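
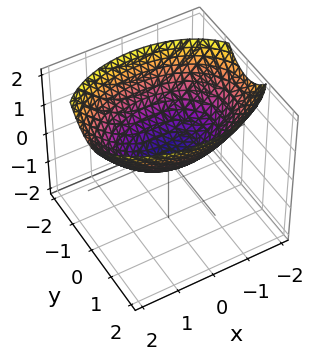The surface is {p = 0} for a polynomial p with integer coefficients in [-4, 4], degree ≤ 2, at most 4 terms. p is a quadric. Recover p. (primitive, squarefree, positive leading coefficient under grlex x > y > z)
x^2 + 2*y^2 - 3*z

1. Degree: a paraboloid; a quadric, so deg p = 2.
2. Symmetries: it's symmetric under x → −x, forcing even powers of x; the y ↦ −y reflection is a symmetry, so y appears only in even powers.
3. From the axis intercepts and sections: it crosses the x-axis at the gridline x = 0; one y-axis crossing is at y = 0.
4. These observations pin down the coefficients.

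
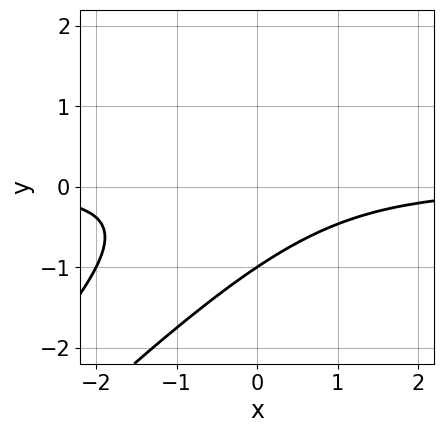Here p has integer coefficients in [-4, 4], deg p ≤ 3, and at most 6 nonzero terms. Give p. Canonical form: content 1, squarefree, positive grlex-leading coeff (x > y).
x^2*y - 2*x*y^2 + y^3 + 1

(a) Degree: the shape is more complex than any degree-2 curve, so deg p = 3.
(b) Against the integer gridlines: it crosses the y-axis at the gridline y = -1; no x-intercept at any integer in the box.
(c) Putting this together gives p.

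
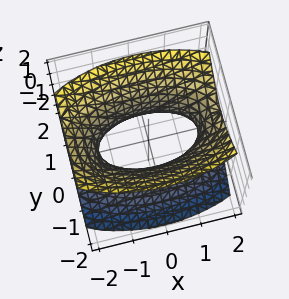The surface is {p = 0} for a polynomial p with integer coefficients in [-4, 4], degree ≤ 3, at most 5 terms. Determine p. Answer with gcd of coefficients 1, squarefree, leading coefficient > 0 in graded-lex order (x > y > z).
x^2 + 3*y^2 - 2*z^2 - 2

First, deg p = 2.
Then, symmetries: it's symmetric under y → −y, forcing even powers of y; it's symmetric under x → −x, forcing even powers of x; the z ↦ −z reflection is a symmetry, so z appears only in even powers.
Then, reading off the gridlines: it misses every integer gridline on the z-axis.
Finally, matching integer coefficients to the picture gives p.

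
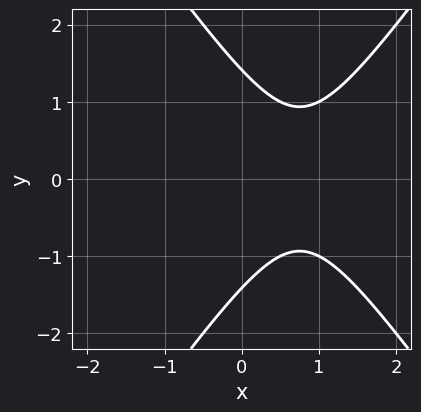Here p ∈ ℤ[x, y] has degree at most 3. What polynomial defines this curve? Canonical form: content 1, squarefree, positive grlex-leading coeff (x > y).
2*x^2 - y^2 - 3*x + 2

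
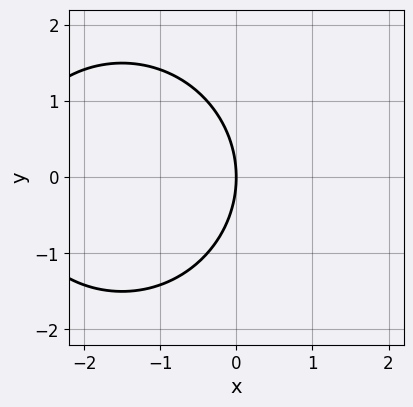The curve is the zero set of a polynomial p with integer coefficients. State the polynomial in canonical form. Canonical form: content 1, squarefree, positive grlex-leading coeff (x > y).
1. Degree: no degree-1 curve has this shape, so deg p = 2.
2. Symmetries: it's symmetric under y → −y, forcing even powers of y.
3. Observable constraints: it crosses the y-axis at the gridline y = 0; it crosses the x-axis at the gridline x = 0.
4. Matching integer coefficients to the picture gives p.

x^2 + y^2 + 3*x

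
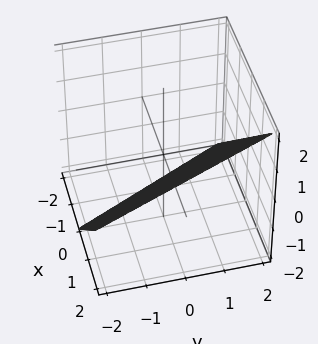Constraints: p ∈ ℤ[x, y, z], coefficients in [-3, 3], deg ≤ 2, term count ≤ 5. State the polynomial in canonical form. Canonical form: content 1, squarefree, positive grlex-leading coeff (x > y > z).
2*x + y - 2*z - 2

1. Degree: the surface is flat (a plane), so deg p = 1.
2. Against the integer gridlines: it crosses the y-axis at the gridline y = 2; it meets the x-axis at x = 1 (among the integer gridlines); one z-axis crossing is at z = -1.
3. Matching integer coefficients to the picture gives p.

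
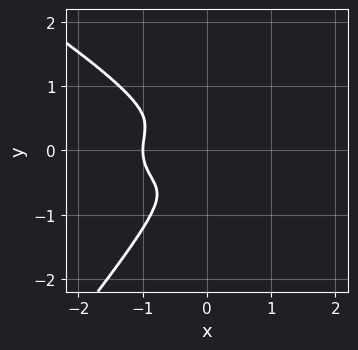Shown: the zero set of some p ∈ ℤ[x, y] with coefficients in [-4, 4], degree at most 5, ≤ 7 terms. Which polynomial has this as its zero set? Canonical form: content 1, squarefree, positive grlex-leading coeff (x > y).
(a) deg p = 4. The shape is more complex than any degree-3 curve.
(b) Checking where it meets the axes: it meets the x-axis at x = -1 (among the integer gridlines).
(c) Putting this together gives p.

2*x^2*y^2 + 2*x*y^3 - 3*y^4 - 3*x^3 - 3*x^2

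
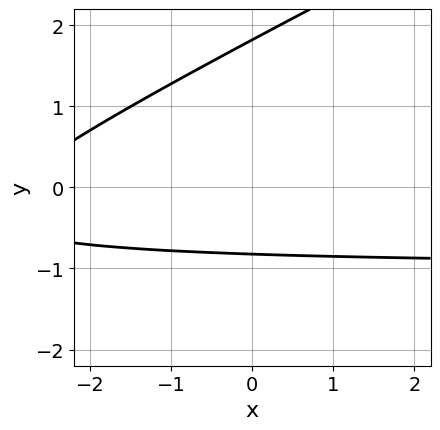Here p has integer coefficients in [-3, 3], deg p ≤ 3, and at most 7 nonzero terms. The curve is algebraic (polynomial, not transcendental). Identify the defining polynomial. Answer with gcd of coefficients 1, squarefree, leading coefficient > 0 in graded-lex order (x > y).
x*y - 2*y^2 + x + 2*y + 3

1. Degree: a generic line meets the curve in up to 2 points, so deg p = 2.
2. Reading off the gridlines: the curve avoids every integer x-axis point in the box.
3. These observations pin down the coefficients.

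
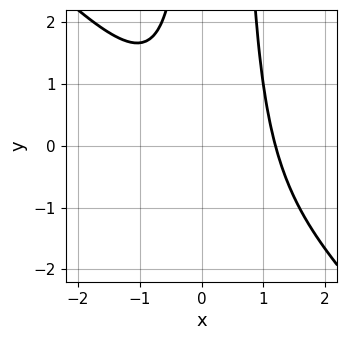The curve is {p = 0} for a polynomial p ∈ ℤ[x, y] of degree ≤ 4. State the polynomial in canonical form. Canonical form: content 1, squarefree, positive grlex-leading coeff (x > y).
First, deg p = 3.
Then, observable constraints: it misses every integer gridline on the y-axis.
Finally, matching integer coefficients to the picture gives p.

2*x^3 + 2*x^2*y - x^2 - x*y - 2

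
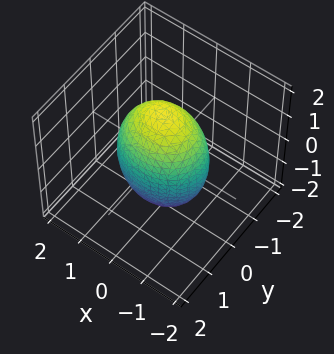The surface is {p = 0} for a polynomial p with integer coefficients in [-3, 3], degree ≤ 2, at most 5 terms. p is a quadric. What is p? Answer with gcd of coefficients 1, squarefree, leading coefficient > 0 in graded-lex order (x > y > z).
Degree: bounded and convex; a quadric, so deg p = 2.
Symmetries: it's symmetric under z → −z, forcing even powers of z; the y ↦ −y reflection is a symmetry, so y appears only in even powers; mirror symmetry x ↦ −x ⇒ only even powers of x.
Checking where it meets the axes: among the integer gridlines, it crosses the y-axis at y ∈ {-1, 1}.
Assembling these constraints gives the stated polynomial.

2*x^2 + 3*y^2 + z^2 - 3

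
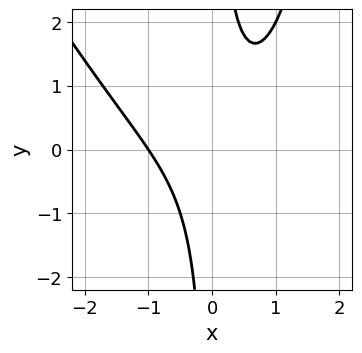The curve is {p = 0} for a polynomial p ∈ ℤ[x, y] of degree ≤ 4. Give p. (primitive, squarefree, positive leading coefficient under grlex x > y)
First, deg p = 3. No degree-2 curve has this shape.
Then, against the integer gridlines: one x-axis crossing is at x = -1; the curve avoids every integer y-axis point in the box.
Finally, fitting integer coefficients to these (and the overall shape) gives p.

2*x^3 + x^2*y - 3*x*y + 2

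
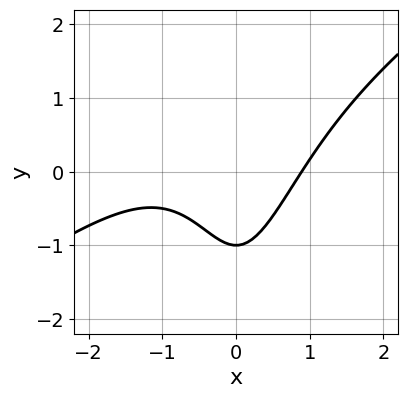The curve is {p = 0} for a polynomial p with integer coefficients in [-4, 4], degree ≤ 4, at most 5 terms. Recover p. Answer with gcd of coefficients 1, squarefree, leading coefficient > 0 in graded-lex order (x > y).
2*x^3 - 3*x^2*y + 2*x^2 - 3*y - 3

deg p = 3. A generic line meets the curve in up to 3 points.
Checking where it meets the axes: it meets the y-axis at y = -1 (among the integer gridlines).
Assembling these constraints gives the stated polynomial.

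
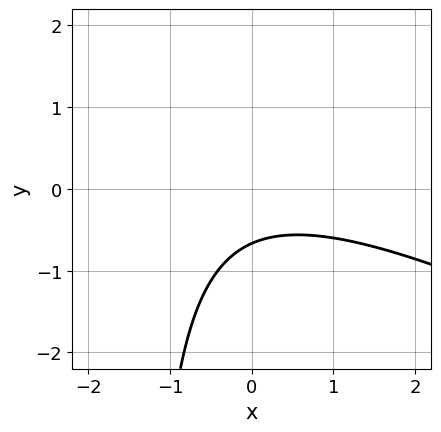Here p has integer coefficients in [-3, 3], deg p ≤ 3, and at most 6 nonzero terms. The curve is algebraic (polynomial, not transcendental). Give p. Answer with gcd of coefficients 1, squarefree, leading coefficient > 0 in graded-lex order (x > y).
x^2 + 2*x*y + 3*y + 2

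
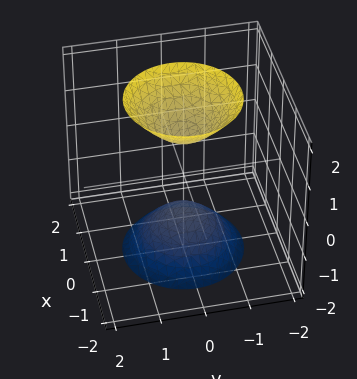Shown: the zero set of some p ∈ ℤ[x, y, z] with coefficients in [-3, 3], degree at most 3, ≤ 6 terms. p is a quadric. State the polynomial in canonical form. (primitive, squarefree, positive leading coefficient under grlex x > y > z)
First, there are 2 components. Treating them together as one polynomial.
Then, deg p = 2. Two sheets facing apart; a quadric.
Then, symmetries: the surface is invariant under rotation about z: p = q(x² + y², z); mirror symmetry z ↦ −z ⇒ only even powers of z.
Then, checking where it meets the axes: the surface avoids every integer y-axis point in the box; a circular section at z = -2 has radius between 1 and 2.
Finally, fitting integer coefficients to these (and the overall shape) gives p. Check: (0, 0, 1) on the z-axis lies on the surface, and p(0, 0, 1) = 0. ✓

2*x^2 + 2*y^2 - z^2 + 1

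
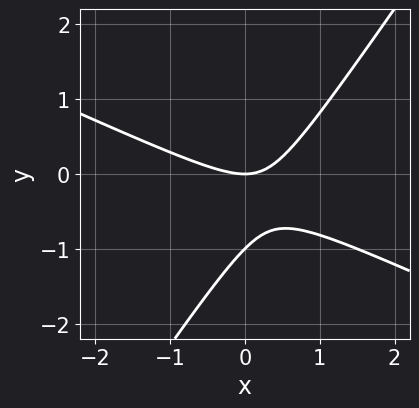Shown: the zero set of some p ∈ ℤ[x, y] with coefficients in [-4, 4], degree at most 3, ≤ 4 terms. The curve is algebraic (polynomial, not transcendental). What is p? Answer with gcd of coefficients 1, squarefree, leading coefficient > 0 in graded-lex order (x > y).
2*x^2 + 3*x*y - 3*y^2 - 3*y

deg p = 2. The shape is more complex than any degree-1 curve.
Observable constraints: among the integer gridlines, it crosses the y-axis at y ∈ {-1, 0}; it meets the x-axis at x = 0 (among the integer gridlines).
Assembling these constraints gives the stated polynomial.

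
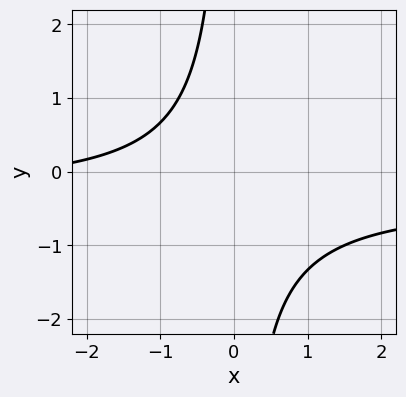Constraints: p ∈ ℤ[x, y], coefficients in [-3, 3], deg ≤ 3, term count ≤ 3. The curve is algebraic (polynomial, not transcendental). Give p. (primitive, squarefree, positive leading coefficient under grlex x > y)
Degree: no degree-1 curve has this shape, so deg p = 2.
From the visible intercepts: it misses every integer gridline on the x-axis; the curve avoids every integer y-axis point in the box.
These observations pin down the coefficients.

3*x*y + x + 3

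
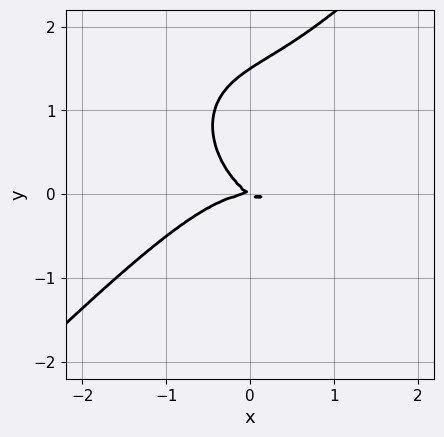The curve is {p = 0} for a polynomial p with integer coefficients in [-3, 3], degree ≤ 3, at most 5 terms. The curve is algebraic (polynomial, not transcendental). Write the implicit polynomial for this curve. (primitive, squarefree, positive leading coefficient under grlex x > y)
2*x^3 - 2*y^3 + 2*x*y + 3*y^2

First, the degree is 3 — a generic line meets the curve in up to 3 points.
Then, from the axis intercepts and sections: one x-axis crossing is at x = 0; one y-axis crossing is at y = 0.
Finally, assembling these constraints gives the stated polynomial.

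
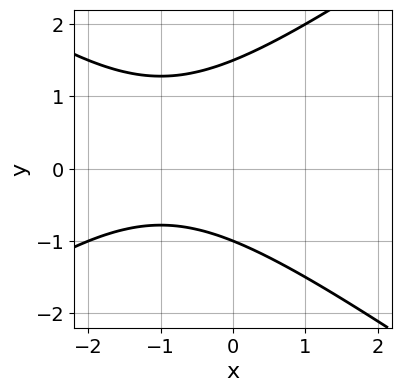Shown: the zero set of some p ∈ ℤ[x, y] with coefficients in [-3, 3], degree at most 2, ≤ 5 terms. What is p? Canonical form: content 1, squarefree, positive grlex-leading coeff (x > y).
(a) The degree is 2 — a generic line meets the curve in up to 2 points.
(b) Observable constraints: it misses every integer gridline on the x-axis; it meets the y-axis at y = -1 (among the integer gridlines).
(c) The integer polynomial consistent with all of this is the stated p.

x^2 - 2*y^2 + 2*x + y + 3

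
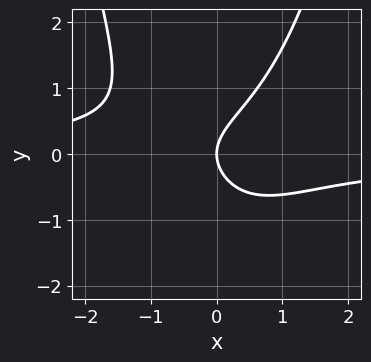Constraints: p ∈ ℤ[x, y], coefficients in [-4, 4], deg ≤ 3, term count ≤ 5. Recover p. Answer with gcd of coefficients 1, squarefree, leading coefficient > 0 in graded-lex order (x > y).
1. The degree is 3 — no degree-2 curve has this shape.
2. From the axis intercepts and sections: it meets the x-axis at x = 0 (among the integer gridlines); it meets the y-axis at y = 0 (among the integer gridlines).
3. Matching integer coefficients to the picture gives p.

x^2*y - y^2 + x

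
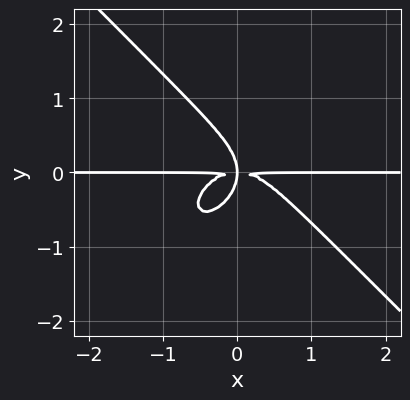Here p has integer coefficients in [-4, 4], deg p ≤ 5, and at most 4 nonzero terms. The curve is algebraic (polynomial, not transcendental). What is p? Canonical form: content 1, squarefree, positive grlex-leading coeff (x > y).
x^3*y + y^4 + x*y^2

(a) The degree is 4 — a generic line meets the curve in up to 4 points.
(b) Against the integer gridlines: every point of the x-axis in the box is on the curve.
(c) Fitting integer coefficients to these (and the overall shape) gives p.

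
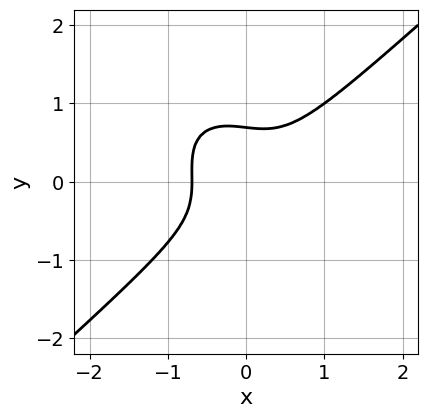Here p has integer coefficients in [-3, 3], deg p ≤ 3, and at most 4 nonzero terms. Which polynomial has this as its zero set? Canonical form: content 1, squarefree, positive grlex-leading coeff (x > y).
3*x^3 - x*y^2 - 3*y^3 + 1

(a) deg p = 3.
(b) The integer polynomial consistent with all of this is the stated p.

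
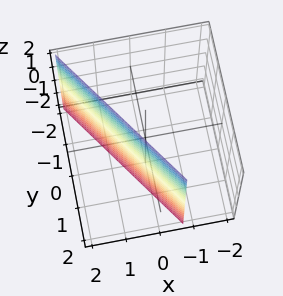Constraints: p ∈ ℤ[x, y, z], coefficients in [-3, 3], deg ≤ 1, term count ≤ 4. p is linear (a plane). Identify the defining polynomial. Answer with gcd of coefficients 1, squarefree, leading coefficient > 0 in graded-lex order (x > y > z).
3*x + 2*y - 2

First, degree: the surface is flat (a plane), so deg p = 1.
Then, reading off the gridlines: it crosses the y-axis at the gridline y = 1; no z-intercept at any integer in the box.
Finally, assembling these constraints gives the stated polynomial.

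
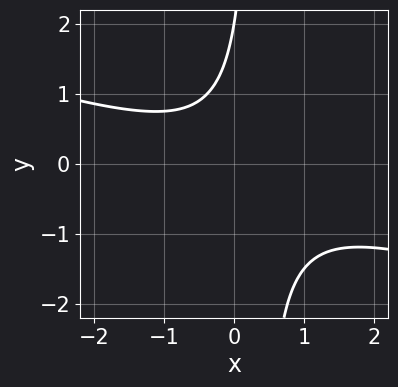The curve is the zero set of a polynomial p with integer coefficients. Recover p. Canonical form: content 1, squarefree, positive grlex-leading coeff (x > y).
(a) The degree is 2 — a generic line meets the curve in up to 2 points.
(b) From the axis intercepts and sections: it meets the y-axis at y = 2 (among the integer gridlines); the curve avoids every integer x-axis point in the box.
(c) Matching integer coefficients to the picture gives p.

x^2 + 3*x*y - y + 2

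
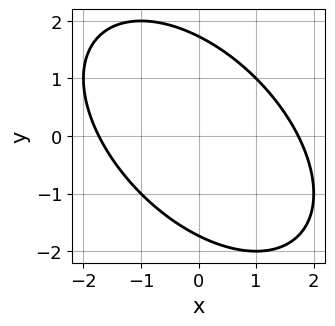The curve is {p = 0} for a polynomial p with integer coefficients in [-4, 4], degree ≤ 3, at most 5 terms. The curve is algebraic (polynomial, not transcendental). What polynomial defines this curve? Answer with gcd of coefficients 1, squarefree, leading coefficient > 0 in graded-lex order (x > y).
(a) The degree is 2 — a generic line meets the curve in up to 2 points.
(b) Matching integer coefficients to the picture gives p.

x^2 + x*y + y^2 - 3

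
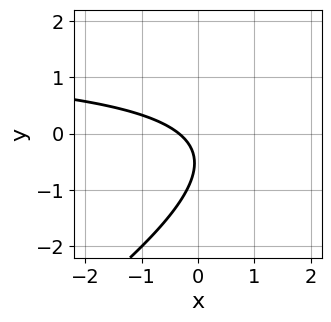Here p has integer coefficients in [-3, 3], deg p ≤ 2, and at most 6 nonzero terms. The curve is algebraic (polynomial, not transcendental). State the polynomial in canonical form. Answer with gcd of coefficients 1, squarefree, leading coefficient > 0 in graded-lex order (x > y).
The degree is 2 — no degree-1 curve has this shape.
From the visible intercepts: no y-intercept at any integer in the box.
Fitting integer coefficients to these (and the overall shape) gives p.

2*x*y - 3*y^2 - 3*x - 3*y - 1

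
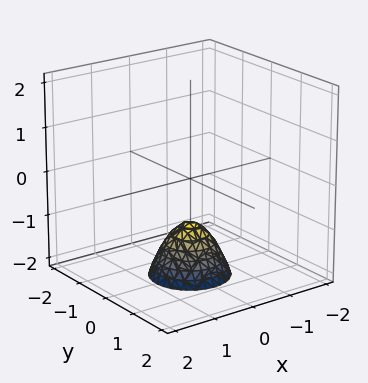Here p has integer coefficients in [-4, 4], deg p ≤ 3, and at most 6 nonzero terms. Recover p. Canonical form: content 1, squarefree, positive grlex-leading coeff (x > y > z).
3*x^2 + 3*y^2 + 2*z + 2

First, the degree is 2 — a generic line meets the surface in up to 2 points.
Then, symmetries: rotational symmetry about the z-axis ⇒ p depends on x, y only through x² + y².
Next, observable constraints: a circular section at z = -2 has radius between 0 and 1; it misses every integer gridline on the y-axis.
Finally, assembling these constraints gives the stated polynomial. Check: (0, 0, -1) on the z-axis lies on the surface, and p(0, 0, -1) = 0. ✓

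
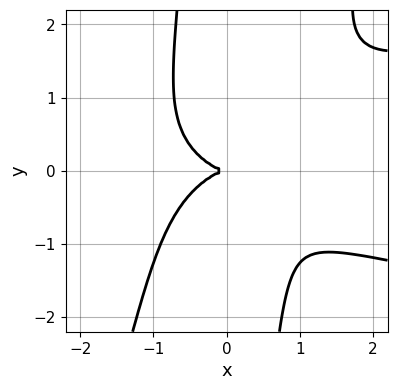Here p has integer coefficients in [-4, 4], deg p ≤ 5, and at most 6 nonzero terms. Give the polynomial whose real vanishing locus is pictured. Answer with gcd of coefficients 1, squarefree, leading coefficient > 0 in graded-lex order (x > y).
deg p = 4. No degree-3 curve has this shape.
From the axis intercepts and sections: it meets the x-axis at x = 0 (among the integer gridlines); one y-axis crossing is at y = 0.
The integer polynomial consistent with all of this is the stated p.

3*x^2*y^2 - x*y^3 - 2*x^3 - 3*y^2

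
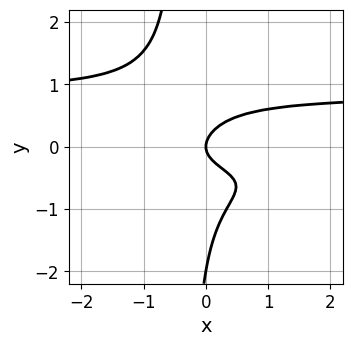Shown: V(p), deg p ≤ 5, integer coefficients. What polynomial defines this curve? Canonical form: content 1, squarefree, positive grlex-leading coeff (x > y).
3*x*y^3 + y^3 - x*y + 2*y^2 - x

1. Degree: no degree-3 curve has this shape, so deg p = 4.
2. Checking where it meets the axes: one x-axis crossing is at x = 0; among the integer gridlines, it crosses the y-axis at y ∈ {-2, 0}.
3. Fitting integer coefficients to these (and the overall shape) gives p.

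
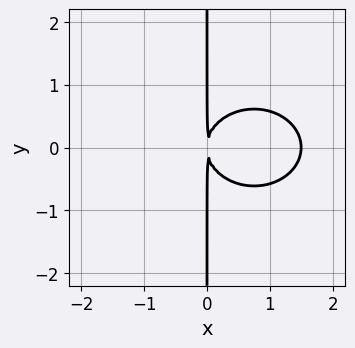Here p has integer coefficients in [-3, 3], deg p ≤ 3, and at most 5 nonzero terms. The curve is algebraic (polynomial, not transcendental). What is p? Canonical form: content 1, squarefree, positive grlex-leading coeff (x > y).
First, degree: the shape is more complex than any degree-2 curve, so deg p = 3.
Then, symmetries: mirror symmetry y ↦ −y ⇒ only even powers of y.
Then, against the integer gridlines: every point of the y-axis in the box is on the curve.
Finally, these observations pin down the coefficients.

2*x^3 + 3*x*y^2 - 3*x^2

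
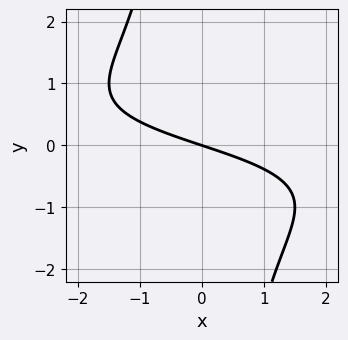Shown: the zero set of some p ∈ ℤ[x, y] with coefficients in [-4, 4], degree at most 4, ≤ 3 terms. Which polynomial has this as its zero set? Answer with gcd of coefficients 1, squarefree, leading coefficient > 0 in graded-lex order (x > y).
x*y^2 + x + 3*y

First, deg p = 3. No degree-2 curve has this shape.
Next, against the integer gridlines: one x-axis crossing is at x = 0; it crosses the y-axis at the gridline y = 0.
Finally, these observations pin down the coefficients.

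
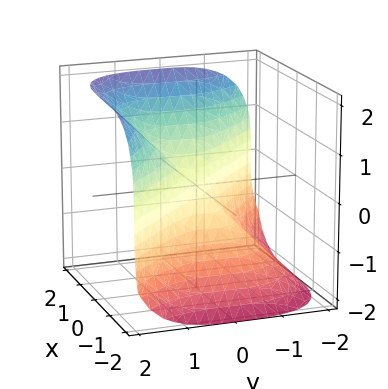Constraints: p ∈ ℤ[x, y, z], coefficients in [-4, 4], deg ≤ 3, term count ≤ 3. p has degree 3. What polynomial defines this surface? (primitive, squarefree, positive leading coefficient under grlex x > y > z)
The degree is 3 — the shape is more complex than any degree-2 surface.
Against the integer gridlines: it meets the x-axis at x = 0 (among the integer gridlines); one y-axis crossing is at y = 0; one z-axis crossing is at z = 0.
Solving for integer coefficients yields p as stated.

x^3 + y^3 - z^3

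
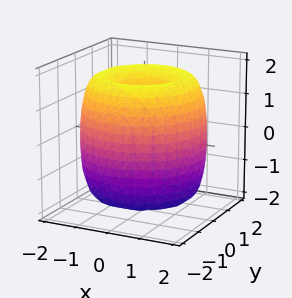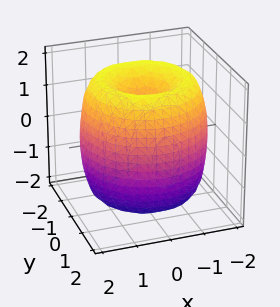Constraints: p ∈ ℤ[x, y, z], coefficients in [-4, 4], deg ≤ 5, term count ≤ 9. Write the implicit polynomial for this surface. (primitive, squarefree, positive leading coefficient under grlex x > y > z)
x^4 + 2*x^2*y^2 + y^4 - 3*x^2 - 3*y^2 + z^2 - 1

1. The degree is 4 — a generic line meets the surface in up to 4 points.
2. Symmetries: the surface is invariant under rotation about z: p = q(x² + y², z).
3. Observable constraints: among the integer gridlines, it crosses the z-axis at z ∈ {-1, 1}; a circular section at z = 1 has radius between 1 and 2.
4. Putting this together gives p.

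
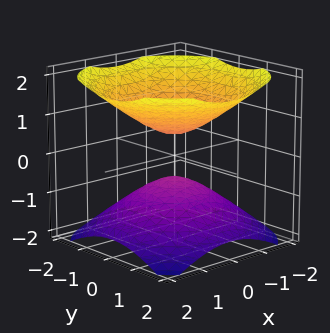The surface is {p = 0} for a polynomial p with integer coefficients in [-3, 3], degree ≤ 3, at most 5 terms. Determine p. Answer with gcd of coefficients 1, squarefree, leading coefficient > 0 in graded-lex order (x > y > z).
First, the picture has 2 separate pieces. They look like related sheets of one shape, so recover p as a whole.
Next, the degree is 2 — no degree-1 surface has this shape.
Then, by symmetry, the z-axis is an axis of rotation, so x and y enter only as x² + y².
Next, observable constraints: the surface avoids every integer x-axis point in the box; the surface avoids every integer y-axis point in the box; a circular section at z = -1 has radius exactly 1.
Finally, the integer polynomial consistent with all of this is the stated p.

2*x^2 + 2*y^2 - 3*z^2 + 1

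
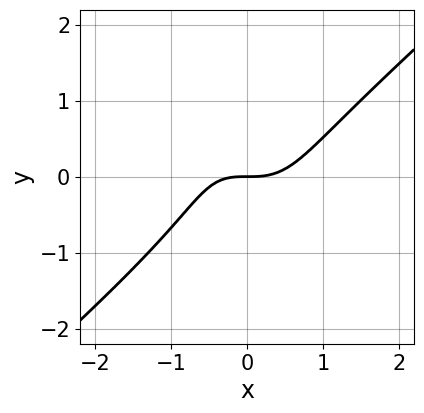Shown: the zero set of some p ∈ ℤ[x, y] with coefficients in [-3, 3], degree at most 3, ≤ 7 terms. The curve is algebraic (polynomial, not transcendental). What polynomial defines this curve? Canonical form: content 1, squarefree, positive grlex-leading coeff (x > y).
1. The degree is 3 — a generic line meets the curve in up to 3 points.
2. From the axis intercepts and sections: it crosses the x-axis at the gridline x = 0; it meets the y-axis at y = 0 (among the integer gridlines).
3. Putting this together gives p.

3*x^3 - 3*x*y^2 - y^3 - x*y - 3*y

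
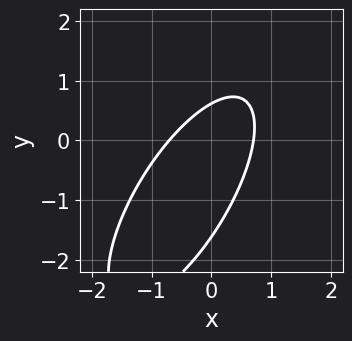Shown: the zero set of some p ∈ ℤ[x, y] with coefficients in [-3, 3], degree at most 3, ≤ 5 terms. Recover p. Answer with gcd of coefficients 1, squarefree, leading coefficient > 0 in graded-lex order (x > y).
First, deg p = 2. No degree-1 curve has this shape.
Finally, the integer polynomial consistent with all of this is the stated p.

2*x^2 - 2*x*y + y^2 + y - 1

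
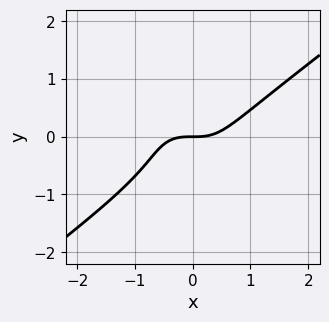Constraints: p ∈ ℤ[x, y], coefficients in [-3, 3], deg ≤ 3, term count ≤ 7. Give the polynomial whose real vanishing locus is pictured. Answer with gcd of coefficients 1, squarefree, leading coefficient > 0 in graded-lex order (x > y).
(a) Degree: the shape is more complex than any degree-2 curve, so deg p = 3.
(b) Checking where it meets the axes: one y-axis crossing is at y = 0; one x-axis crossing is at x = 0.
(c) Together with the visible shape, these determine p as stated.

x^3 - x*y^2 - y^3 - y^2 - y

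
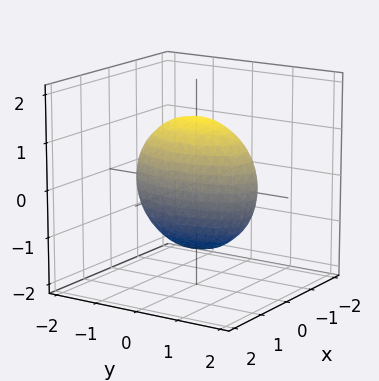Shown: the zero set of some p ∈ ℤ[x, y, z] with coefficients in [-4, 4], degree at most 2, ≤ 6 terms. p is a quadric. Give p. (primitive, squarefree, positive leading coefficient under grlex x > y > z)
(a) The degree is 2 — bounded and convex; a quadric.
(b) Symmetries: the x ↦ −x reflection is a symmetry, so x appears only in even powers; the z ↦ −z reflection is a symmetry, so z appears only in even powers; mirror symmetry y ↦ −y ⇒ only even powers of y.
(c) These observations pin down the coefficients.

3*x^2 + y^2 + z^2 - 2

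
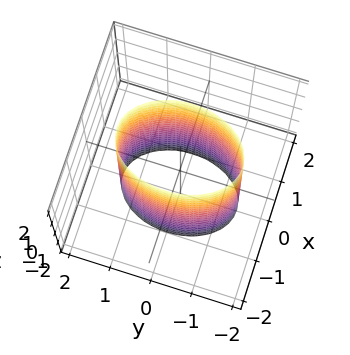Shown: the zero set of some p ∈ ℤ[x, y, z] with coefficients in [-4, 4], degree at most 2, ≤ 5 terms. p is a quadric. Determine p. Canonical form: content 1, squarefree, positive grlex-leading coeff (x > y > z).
2*x^2 + y^2 - 2

(a) The degree is 2 — constant cross-section along one axis; a quadric.
(b) Symmetries: the z ↦ −z reflection is a symmetry, so z appears only in even powers; it's symmetric under x → −x, forcing even powers of x; the y ↦ −y reflection is a symmetry, so y appears only in even powers.
(c) Against the integer gridlines: no z-intercept at any integer in the box; the x-axis gridline crossings are at x ∈ {-1, 1}.
(d) These observations pin down the coefficients.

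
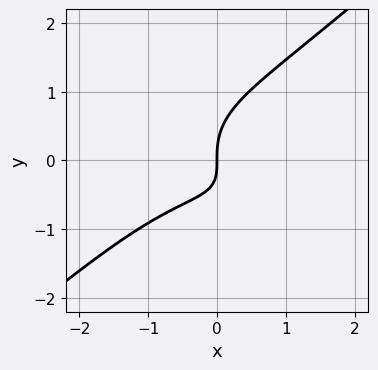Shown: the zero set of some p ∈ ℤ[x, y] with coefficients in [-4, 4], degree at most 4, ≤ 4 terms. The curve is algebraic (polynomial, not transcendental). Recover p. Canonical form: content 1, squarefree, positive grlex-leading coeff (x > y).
(a) deg p = 3.
(b) From the visible intercepts: it meets the y-axis at y = 0 (among the integer gridlines); it crosses the x-axis at the gridline x = 0.
(c) Solving for integer coefficients yields p as stated.

2*x^3 - 3*y^3 + 3*x*y + 3*x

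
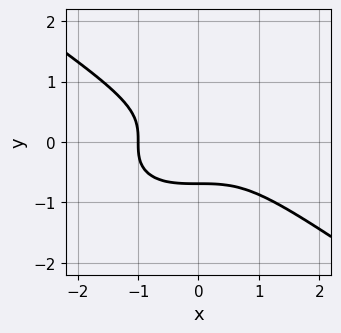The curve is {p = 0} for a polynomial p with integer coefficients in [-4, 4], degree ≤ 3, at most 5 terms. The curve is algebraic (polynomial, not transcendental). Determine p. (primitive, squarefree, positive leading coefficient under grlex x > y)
First, degree: a generic line meets the curve in up to 3 points, so deg p = 3.
Next, observable constraints: it crosses the x-axis at the gridline x = -1.
Finally, these observations pin down the coefficients.

x^3 + 3*y^3 + 1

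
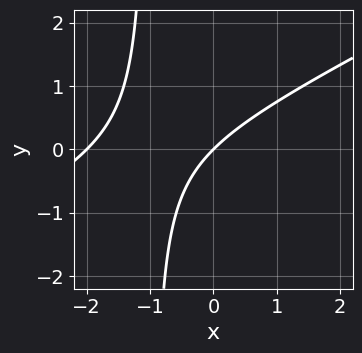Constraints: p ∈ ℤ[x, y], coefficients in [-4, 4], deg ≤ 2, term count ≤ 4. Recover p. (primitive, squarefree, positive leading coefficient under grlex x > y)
x^2 - 2*x*y + 2*x - 2*y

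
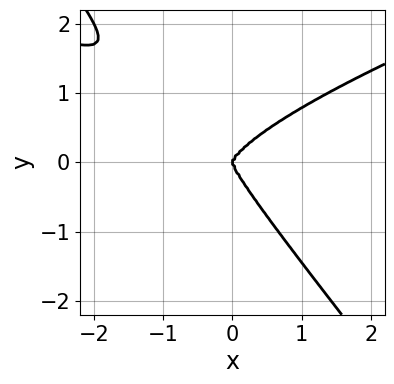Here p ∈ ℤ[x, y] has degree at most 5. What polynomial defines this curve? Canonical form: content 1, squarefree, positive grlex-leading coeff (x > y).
(a) Degree: a generic line meets the curve in up to 4 points, so deg p = 4.
(b) Against the integer gridlines: one y-axis crossing is at y = 0; it meets the x-axis at x = 0 (among the integer gridlines).
(c) These observations pin down the coefficients.

x^2*y^2 - 3*x*y^3 - 3*y^4 + 2*x^3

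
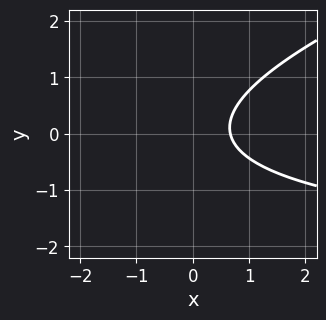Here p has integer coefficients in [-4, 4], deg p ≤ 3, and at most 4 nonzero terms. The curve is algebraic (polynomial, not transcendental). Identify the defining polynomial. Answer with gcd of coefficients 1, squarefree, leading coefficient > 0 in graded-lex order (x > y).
x*y - 3*y^2 + 3*x - 2

The degree is 2 — a generic line meets the curve in up to 2 points.
From the axis intercepts and sections: it misses every integer gridline on the y-axis.
Putting this together gives p.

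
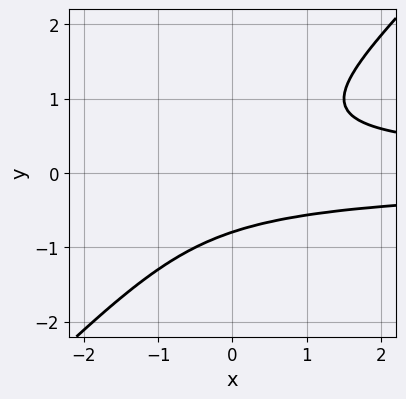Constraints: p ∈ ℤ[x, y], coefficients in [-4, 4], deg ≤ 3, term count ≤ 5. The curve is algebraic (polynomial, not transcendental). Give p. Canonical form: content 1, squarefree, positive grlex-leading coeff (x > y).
First, the degree is 3 — a generic line meets the curve in up to 3 points.
Then, reading off the gridlines: the curve avoids every integer x-axis point in the box.
Finally, assembling these constraints gives the stated polynomial.

2*x*y^2 - 2*y^3 - 1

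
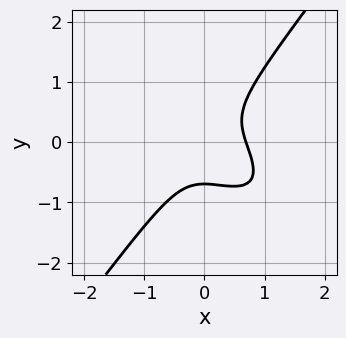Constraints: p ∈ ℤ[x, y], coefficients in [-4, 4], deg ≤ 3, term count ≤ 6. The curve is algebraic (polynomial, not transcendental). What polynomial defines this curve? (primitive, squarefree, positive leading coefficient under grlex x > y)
First, the degree is 3 — the shape is more complex than any degree-2 curve.
Finally, the integer polynomial consistent with all of this is the stated p.

3*x^3 + 3*x^2*y - 3*y^3 - 1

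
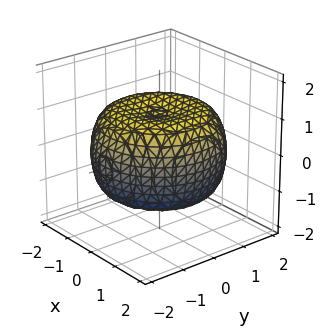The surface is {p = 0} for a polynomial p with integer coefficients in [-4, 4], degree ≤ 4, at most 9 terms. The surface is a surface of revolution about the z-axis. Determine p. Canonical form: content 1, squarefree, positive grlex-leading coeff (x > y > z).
(a) Degree: no degree-3 surface has this shape, so deg p = 4.
(b) Symmetry: the surface is invariant under rotation about z: p = q(x² + y², z).
(c) Reading off the gridlines: a circular section at z = -1 has radius between 1 and 2; among the integer gridlines, it crosses the z-axis at z ∈ {-1, 1}.
(d) Together with the visible shape, these determine p as stated.

x^4 + 2*x^2*y^2 + y^4 - 2*x^2 - 2*y^2 + 3*z^2 - 3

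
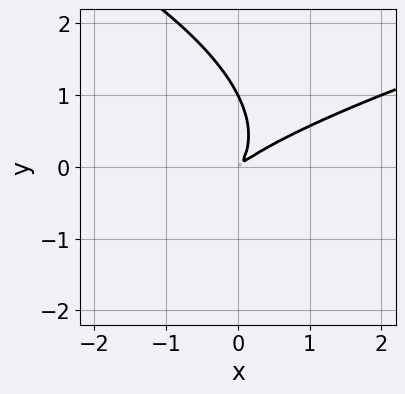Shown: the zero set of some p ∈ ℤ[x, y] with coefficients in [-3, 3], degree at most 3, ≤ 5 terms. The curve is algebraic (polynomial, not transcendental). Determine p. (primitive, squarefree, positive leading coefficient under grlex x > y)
y^3 - x^2 + 2*x*y - y^2

Degree: the shape is more complex than any degree-2 curve, so deg p = 3.
From the axis intercepts and sections: one y-axis crossing is at y = 1.
Putting this together gives p.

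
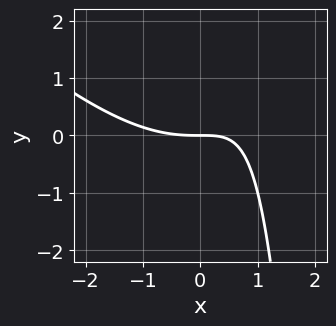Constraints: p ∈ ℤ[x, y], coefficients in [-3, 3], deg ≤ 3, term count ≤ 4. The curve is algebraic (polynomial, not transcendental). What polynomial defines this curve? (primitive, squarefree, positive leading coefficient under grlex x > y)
(a) Degree: the shape is more complex than any degree-2 curve, so deg p = 3.
(b) Against the integer gridlines: one x-axis crossing is at x = 0; it crosses the y-axis at the gridline y = 0.
(c) Putting this together gives p.

x^3 + x^2*y - 3*x*y + 3*y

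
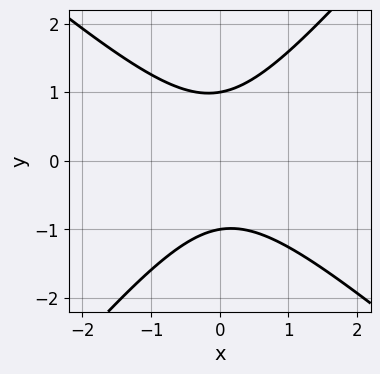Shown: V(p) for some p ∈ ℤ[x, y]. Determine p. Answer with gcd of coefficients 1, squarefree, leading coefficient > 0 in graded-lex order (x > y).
deg p = 2.
Against the integer gridlines: no x-intercept at any integer in the box; the y-axis gridline crossings are at y ∈ {-1, 1}.
Fitting integer coefficients to these (and the overall shape) gives p.

3*x^2 + x*y - 3*y^2 + 3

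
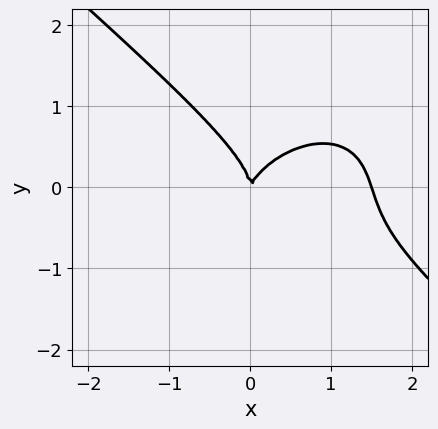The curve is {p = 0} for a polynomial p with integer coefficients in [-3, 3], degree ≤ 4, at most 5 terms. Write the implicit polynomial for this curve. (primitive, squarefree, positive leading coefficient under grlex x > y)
2*x^3 + 3*y^3 - 3*x^2 + x*y

(a) The degree is 3 — a generic line meets the curve in up to 3 points.
(b) From the axis intercepts and sections: it crosses the x-axis at the gridline x = 0; it meets the y-axis at y = 0 (among the integer gridlines).
(c) Assembling these constraints gives the stated polynomial.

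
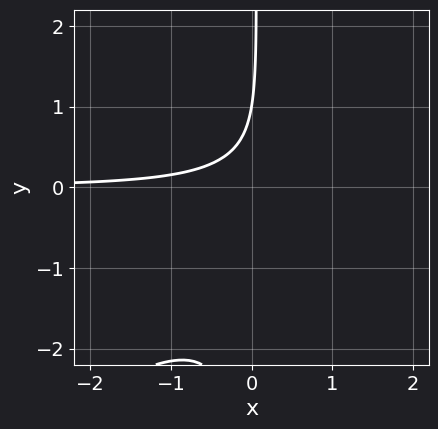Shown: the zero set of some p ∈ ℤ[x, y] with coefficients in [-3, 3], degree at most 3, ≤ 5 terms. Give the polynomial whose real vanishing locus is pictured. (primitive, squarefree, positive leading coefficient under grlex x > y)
1. deg p = 3. The shape is more complex than any degree-2 curve.
2. From the visible intercepts: the curve avoids every integer x-axis point in the box; one y-axis crossing is at y = 1.
3. Matching integer coefficients to the picture gives p.

2*x^2*y - 3*x*y^2 - 3*x*y + y - 1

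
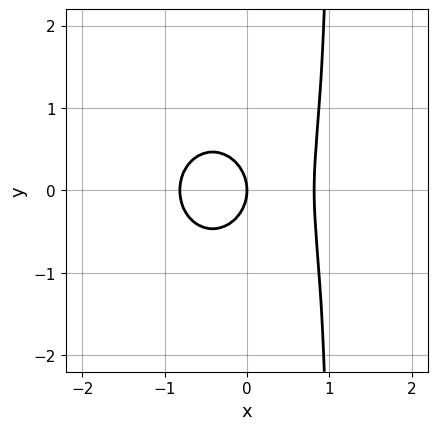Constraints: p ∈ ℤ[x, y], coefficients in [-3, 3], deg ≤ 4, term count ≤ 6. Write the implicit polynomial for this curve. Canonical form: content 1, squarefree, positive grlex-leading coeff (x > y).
The degree is 3 — no degree-2 curve has this shape.
Symmetries: the y ↦ −y reflection is a symmetry, so y appears only in even powers.
Observable constraints: it meets the x-axis at x = 0 (among the integer gridlines); it meets the y-axis at y = 0 (among the integer gridlines).
The integer polynomial consistent with all of this is the stated p.

3*x^3 + 2*x*y^2 - 2*y^2 - 2*x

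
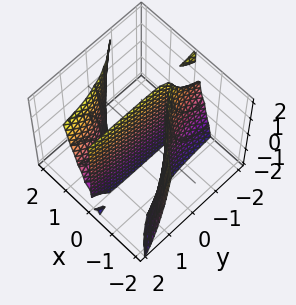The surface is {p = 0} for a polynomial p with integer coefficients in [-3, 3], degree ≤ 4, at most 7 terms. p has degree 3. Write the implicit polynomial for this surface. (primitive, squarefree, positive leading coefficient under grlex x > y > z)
2*x^3 + 3*x^2*y - x*y*z - x^2 - 3*x

(a) The degree is 3 — the shape is more complex than any degree-2 surface.
(b) Observable constraints: every point of the z-axis in the box is on the surface; the visible y-axis segment lies entirely on the surface.
(c) These observations pin down the coefficients. Check: (-1, 0, 0) on the x-axis lies on the surface, and p(-1, 0, 0) = 0. ✓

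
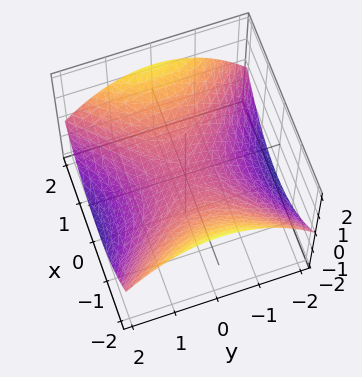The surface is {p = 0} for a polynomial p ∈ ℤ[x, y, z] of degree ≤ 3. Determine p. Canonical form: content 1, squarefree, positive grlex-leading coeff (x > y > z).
x^2 - y^2 - 3*z

1. The degree is 2 — a hyperbolic paraboloid; a quadric.
2. Symmetries: the y ↦ −y reflection is a symmetry, so y appears only in even powers; the x ↦ −x reflection is a symmetry, so x appears only in even powers.
3. From the axis intercepts and sections: it crosses the z-axis at the gridline z = 0; it crosses the x-axis at the gridline x = 0.
4. Matching integer coefficients to the picture gives p.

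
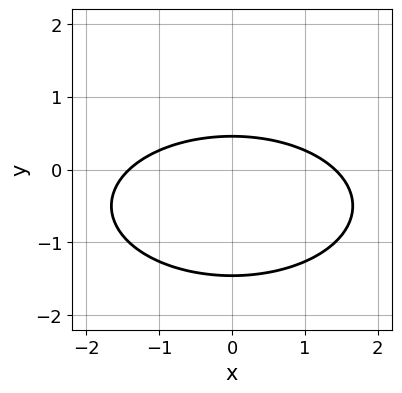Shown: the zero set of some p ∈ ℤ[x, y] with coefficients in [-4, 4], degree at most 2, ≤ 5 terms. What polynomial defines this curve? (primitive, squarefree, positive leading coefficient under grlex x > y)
x^2 + 3*y^2 + 3*y - 2

deg p = 2. A generic line meets the curve in up to 2 points.
Symmetries: mirror symmetry x ↦ −x ⇒ only even powers of x.
Matching integer coefficients to the picture gives p.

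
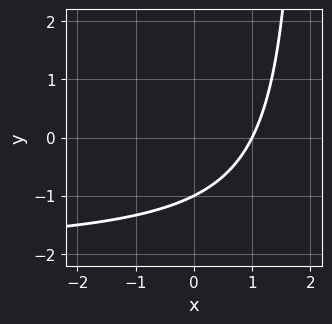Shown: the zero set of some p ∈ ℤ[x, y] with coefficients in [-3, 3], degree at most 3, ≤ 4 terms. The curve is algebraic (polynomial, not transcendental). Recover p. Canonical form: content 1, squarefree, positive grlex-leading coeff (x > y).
(a) Degree: the shape is more complex than any degree-1 curve, so deg p = 2.
(b) From the axis intercepts and sections: it meets the y-axis at y = -1 (among the integer gridlines); it meets the x-axis at x = 1 (among the integer gridlines).
(c) Matching integer coefficients to the picture gives p.

x*y + 2*x - 2*y - 2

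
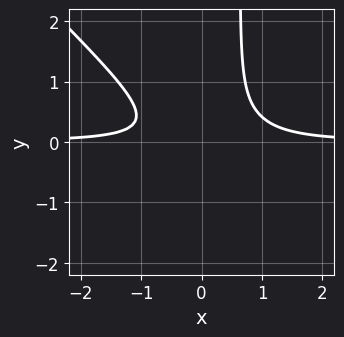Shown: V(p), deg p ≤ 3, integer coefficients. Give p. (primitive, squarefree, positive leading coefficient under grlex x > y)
Degree: the shape is more complex than any degree-2 curve, so deg p = 3.
From the axis intercepts and sections: no y-intercept at any integer in the box; no x-intercept at any integer in the box.
The integer polynomial consistent with all of this is the stated p.

3*x^2*y + 3*x*y^2 - x*y - 2*y^2 - 1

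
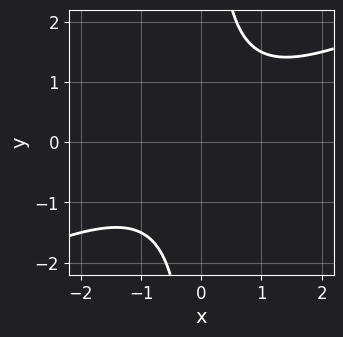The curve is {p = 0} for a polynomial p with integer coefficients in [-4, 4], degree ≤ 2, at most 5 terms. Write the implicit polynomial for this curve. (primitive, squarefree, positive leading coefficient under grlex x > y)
The degree is 2 — no degree-1 curve has this shape.
From the axis intercepts and sections: it misses every integer gridline on the x-axis; it misses every integer gridline on the y-axis.
Assembling these constraints gives the stated polynomial.

x^2 - 2*x*y + 2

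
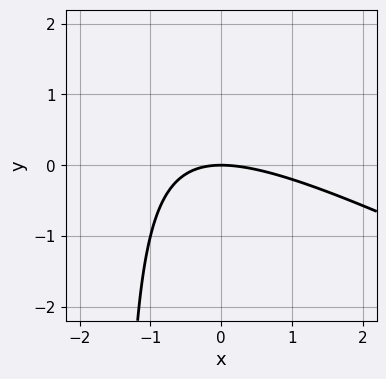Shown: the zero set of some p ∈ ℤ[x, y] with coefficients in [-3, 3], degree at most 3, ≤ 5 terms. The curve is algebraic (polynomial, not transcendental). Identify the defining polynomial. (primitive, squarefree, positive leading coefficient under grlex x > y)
(a) The degree is 2 — a generic line meets the curve in up to 2 points.
(b) Reading off the gridlines: one x-axis crossing is at x = 0; it meets the y-axis at y = 0 (among the integer gridlines).
(c) Solving for integer coefficients yields p as stated.

x^2 + 2*x*y + 3*y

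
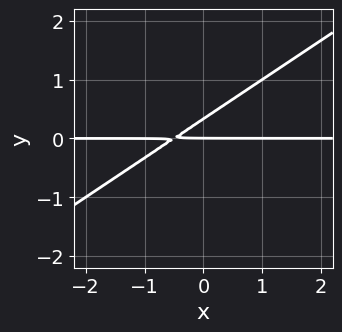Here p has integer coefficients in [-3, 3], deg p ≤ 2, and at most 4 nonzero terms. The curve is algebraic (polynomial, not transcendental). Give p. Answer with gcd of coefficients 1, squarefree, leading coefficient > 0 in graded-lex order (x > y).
First, the degree is 2 — no degree-1 curve has this shape.
Next, observable constraints: it crosses the y-axis at the gridline y = 0; the visible x-axis segment lies entirely on the curve.
Finally, the integer polynomial consistent with all of this is the stated p.

2*x*y - 3*y^2 + y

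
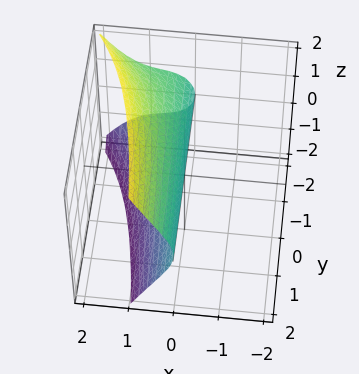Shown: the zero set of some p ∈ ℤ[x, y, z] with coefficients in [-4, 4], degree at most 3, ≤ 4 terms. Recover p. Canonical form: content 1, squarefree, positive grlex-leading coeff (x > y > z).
1. Degree: no degree-2 surface has this shape, so deg p = 3.
2. From the axis intercepts and sections: it meets the z-axis at z = 0 (among the integer gridlines); the visible y-axis segment lies entirely on the surface; it crosses the x-axis at the gridline x = 0.
3. Matching integer coefficients to the picture gives p.

x^3 + x^2*y - z^2 + 2*x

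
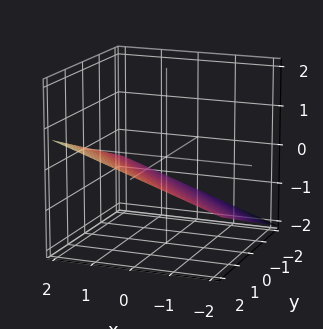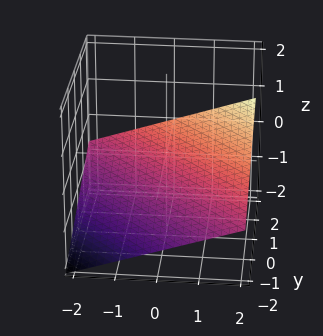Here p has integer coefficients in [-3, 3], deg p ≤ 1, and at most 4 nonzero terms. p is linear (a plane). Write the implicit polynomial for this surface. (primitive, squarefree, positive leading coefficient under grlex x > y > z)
First, degree: every cross-section is a straight line — this is a plane, so deg p = 1.
Then, reading off the gridlines: it meets the x-axis at x = 2 (among the integer gridlines); one y-axis crossing is at y = 2.
Finally, fitting integer coefficients to these (and the overall shape) gives p.

x + y - 3*z - 2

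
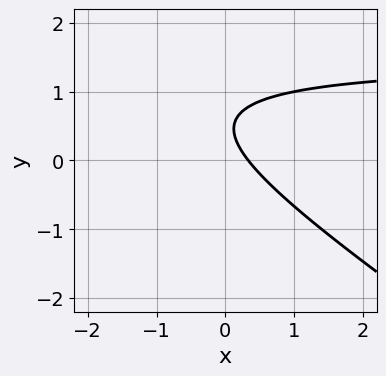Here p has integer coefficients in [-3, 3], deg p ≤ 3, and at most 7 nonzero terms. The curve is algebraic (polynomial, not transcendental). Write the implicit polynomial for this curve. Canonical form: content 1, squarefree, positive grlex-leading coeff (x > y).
1. Degree: no degree-1 curve has this shape, so deg p = 2.
2. From the axis intercepts and sections: the curve avoids every integer y-axis point in the box.
3. Assembling these constraints gives the stated polynomial.

2*x*y + 3*y^2 - 3*x - 3*y + 1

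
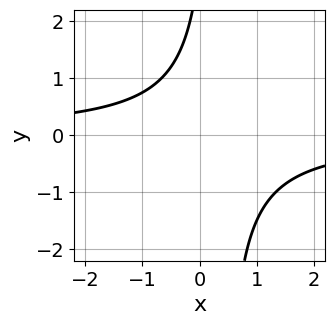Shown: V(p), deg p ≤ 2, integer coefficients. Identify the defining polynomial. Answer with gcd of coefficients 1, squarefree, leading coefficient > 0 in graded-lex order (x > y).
3*x*y - y + 3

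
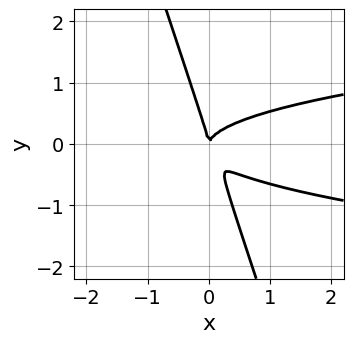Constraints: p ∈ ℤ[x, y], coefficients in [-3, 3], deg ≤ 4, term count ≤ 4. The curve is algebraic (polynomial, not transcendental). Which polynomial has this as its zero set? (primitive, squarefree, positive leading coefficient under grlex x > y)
First, the degree is 3 — the shape is more complex than any degree-2 curve.
Then, from the axis intercepts and sections: one y-axis crossing is at y = 0; one x-axis crossing is at x = 0.
Finally, fitting integer coefficients to these (and the overall shape) gives p.

3*x*y^2 + y^3 - x^2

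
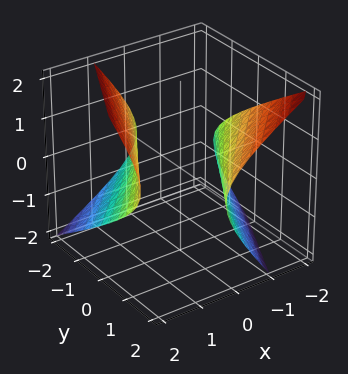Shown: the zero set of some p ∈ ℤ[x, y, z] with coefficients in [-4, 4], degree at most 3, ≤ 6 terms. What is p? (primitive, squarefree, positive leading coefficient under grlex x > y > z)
2*x^2 - 3*x*y + 2*x*z + y^2 - 3*z^2 - 3

(a) The picture has 2 separate pieces. They look like related sheets of one shape, so recover p as a whole.
(b) Degree: the shape is more complex than any degree-1 surface, so deg p = 2.
(c) Reading off the gridlines: it misses every integer gridline on the z-axis.
(d) Matching integer coefficients to the picture gives p.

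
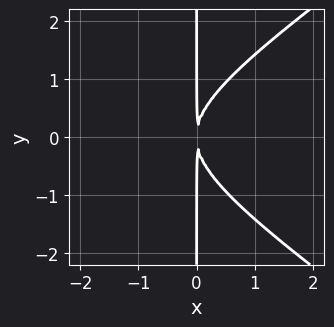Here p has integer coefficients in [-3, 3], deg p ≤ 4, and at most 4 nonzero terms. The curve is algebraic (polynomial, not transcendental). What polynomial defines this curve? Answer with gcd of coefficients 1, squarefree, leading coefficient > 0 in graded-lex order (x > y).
First, degree: a generic line meets the curve in up to 3 points, so deg p = 3.
Then, symmetries: mirror symmetry y ↦ −y ⇒ only even powers of y.
Then, reading off the gridlines: the visible y-axis segment lies entirely on the curve.
Finally, the integer polynomial consistent with all of this is the stated p.

x^3 - 2*x*y^2 + 3*x^2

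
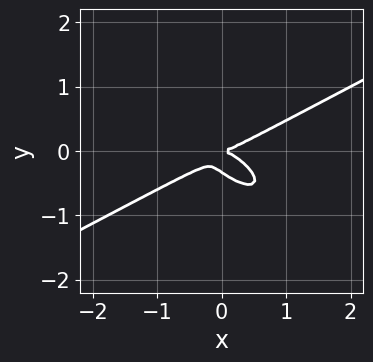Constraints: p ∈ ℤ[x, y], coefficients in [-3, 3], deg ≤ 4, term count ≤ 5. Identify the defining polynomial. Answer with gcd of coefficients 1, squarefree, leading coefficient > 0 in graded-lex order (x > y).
x^3 - 2*x*y^2 - 3*y^3 - y^2

(a) Degree: no degree-2 curve has this shape, so deg p = 3.
(b) From the visible intercepts: it crosses the x-axis at the gridline x = 0; it meets the y-axis at y = 0 (among the integer gridlines).
(c) These observations pin down the coefficients.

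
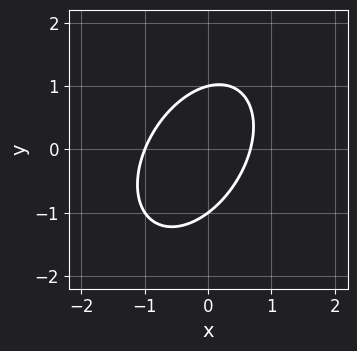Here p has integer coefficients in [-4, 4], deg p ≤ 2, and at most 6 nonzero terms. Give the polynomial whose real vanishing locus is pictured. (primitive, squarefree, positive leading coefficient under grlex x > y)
3*x^2 - 2*x*y + 2*y^2 + x - 2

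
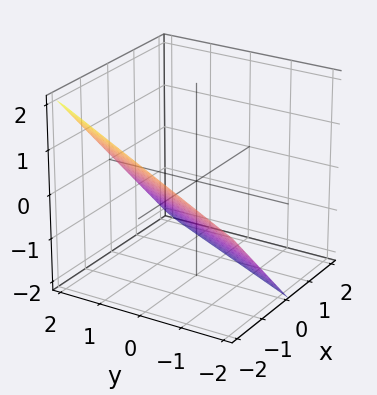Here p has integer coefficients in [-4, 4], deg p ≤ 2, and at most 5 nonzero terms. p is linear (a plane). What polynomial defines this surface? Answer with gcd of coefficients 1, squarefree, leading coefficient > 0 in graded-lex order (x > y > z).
The degree is 1 — the surface is flat (a plane).
Checking where it meets the axes: it crosses the x-axis at the gridline x = -1; it meets the z-axis at z = -1 (among the integer gridlines); one y-axis crossing is at y = 2.
The integer polynomial consistent with all of this is the stated p.

2*x - y + 2*z + 2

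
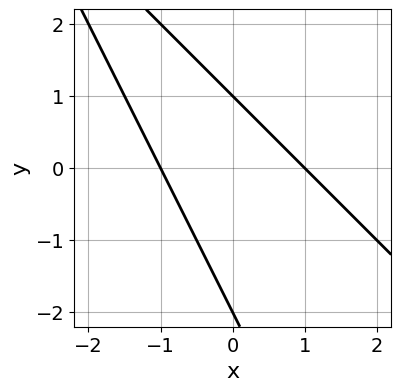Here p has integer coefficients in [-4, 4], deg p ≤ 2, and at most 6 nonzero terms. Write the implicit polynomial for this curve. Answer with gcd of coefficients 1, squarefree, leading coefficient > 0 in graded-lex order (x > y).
2*x^2 + 3*x*y + y^2 + y - 2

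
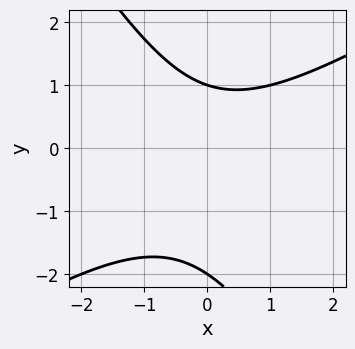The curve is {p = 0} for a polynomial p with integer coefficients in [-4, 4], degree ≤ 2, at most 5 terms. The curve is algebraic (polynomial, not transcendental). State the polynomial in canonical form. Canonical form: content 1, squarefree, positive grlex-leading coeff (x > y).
Degree: no degree-1 curve has this shape, so deg p = 2.
From the axis intercepts and sections: the y-axis gridline crossings are at y ∈ {-2, 1}; no x-intercept at any integer in the box.
The integer polynomial consistent with all of this is the stated p.

x^2 - x*y - y^2 - y + 2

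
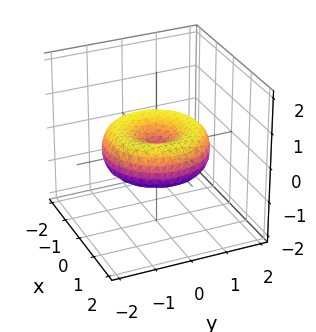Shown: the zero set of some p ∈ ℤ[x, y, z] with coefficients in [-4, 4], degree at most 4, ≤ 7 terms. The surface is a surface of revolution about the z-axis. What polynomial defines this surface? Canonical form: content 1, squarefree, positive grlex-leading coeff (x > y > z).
x^4 + 2*x^2*y^2 + y^4 - 2*x^2 - 2*y^2 + 3*z^2

1. The degree is 4 — no degree-3 surface has this shape.
2. Symmetries: rotational symmetry about the z-axis ⇒ p depends on x, y only through x² + y².
3. From the visible intercepts: one y-axis crossing is at y = 0; it crosses the x-axis at the gridline x = 0.
4. Assembling these constraints gives the stated polynomial.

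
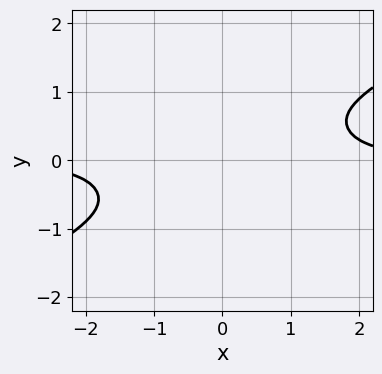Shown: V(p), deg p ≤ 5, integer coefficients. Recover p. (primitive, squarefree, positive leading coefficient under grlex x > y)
x^3*y - x^2*y^2 - 3*y^4 - 2

Degree: the shape is more complex than any degree-3 curve, so deg p = 4.
Reading off the gridlines: the curve avoids every integer x-axis point in the box; no y-intercept at any integer in the box.
Together with the visible shape, these determine p as stated.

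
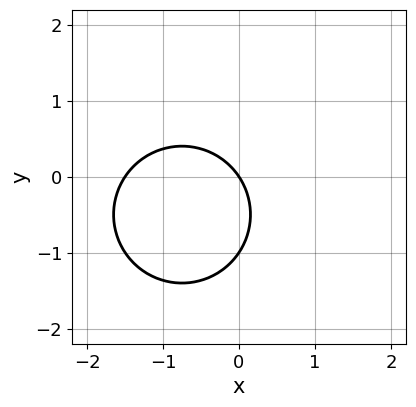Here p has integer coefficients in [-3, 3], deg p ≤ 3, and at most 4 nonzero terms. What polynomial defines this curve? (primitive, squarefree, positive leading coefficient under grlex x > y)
2*x^2 + 2*y^2 + 3*x + 2*y

(a) deg p = 2. No degree-1 curve has this shape.
(b) Reading off the gridlines: the y-axis gridline crossings are at y ∈ {-1, 0}; one x-axis crossing is at x = 0.
(c) The integer polynomial consistent with all of this is the stated p.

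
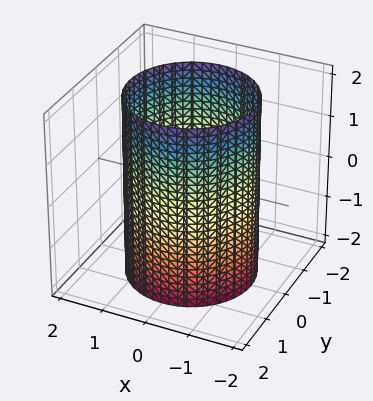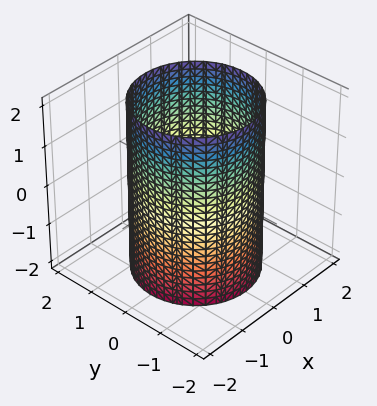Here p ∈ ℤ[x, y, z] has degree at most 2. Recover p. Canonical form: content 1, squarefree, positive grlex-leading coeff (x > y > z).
1. The degree is 2 — a cylinder; a quadric.
2. Symmetries: the surface is invariant under rotation about z: p = q(x² + y², z); the z ↦ −z reflection is a symmetry, so z appears only in even powers.
3. From the axis intercepts and sections: a circular section at z = -2 has radius between 1 and 2; it misses every integer gridline on the z-axis.
4. Together with the visible shape, these determine p as stated.

x^2 + y^2 - 2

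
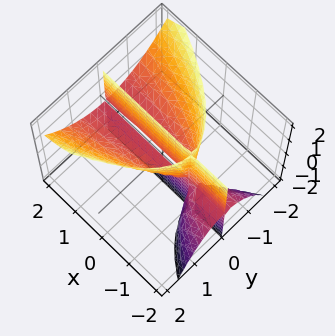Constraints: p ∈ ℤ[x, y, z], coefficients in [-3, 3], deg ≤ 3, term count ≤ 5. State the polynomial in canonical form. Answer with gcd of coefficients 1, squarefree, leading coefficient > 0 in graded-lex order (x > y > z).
x*y*z - y^3 + y*z

(a) The picture has 3 separate pieces. Treating them together as one polynomial.
(b) Degree: the shape is more complex than any degree-2 surface, so deg p = 3.
(c) From the visible intercepts: the visible z-axis segment lies entirely on the surface; it meets the y-axis at y = 0 (among the integer gridlines); the visible x-axis segment lies entirely on the surface.
(d) Solving for integer coefficients yields p as stated.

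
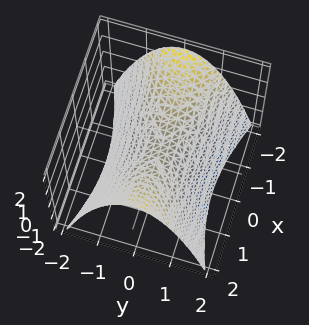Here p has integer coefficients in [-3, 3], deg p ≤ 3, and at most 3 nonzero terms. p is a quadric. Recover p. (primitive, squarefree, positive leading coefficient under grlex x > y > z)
x^2 - 3*y^2 - 3*z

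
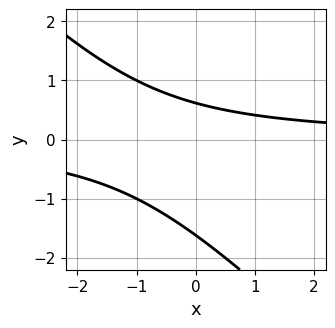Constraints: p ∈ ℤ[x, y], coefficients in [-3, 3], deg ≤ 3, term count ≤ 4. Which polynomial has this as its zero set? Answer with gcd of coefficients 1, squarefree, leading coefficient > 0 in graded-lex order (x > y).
x*y + y^2 + y - 1

First, degree: no degree-1 curve has this shape, so deg p = 2.
Next, observable constraints: no x-intercept at any integer in the box.
Finally, these observations pin down the coefficients.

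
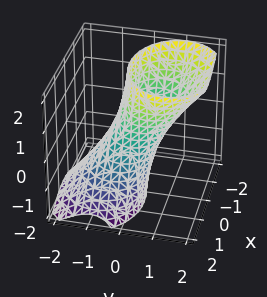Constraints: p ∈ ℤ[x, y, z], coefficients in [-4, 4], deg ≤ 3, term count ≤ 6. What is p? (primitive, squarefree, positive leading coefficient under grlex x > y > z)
2*x^2 + x*z + 3*y^2 - 3*y*z - 2

1. deg p = 2. No degree-1 surface has this shape.
2. From the visible intercepts: it misses every integer gridline on the z-axis; among the integer gridlines, it crosses the x-axis at x ∈ {-1, 1}.
3. Assembling these constraints gives the stated polynomial.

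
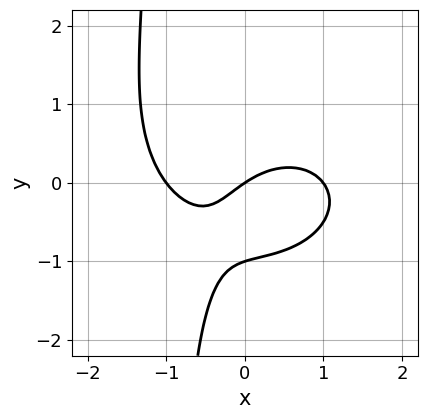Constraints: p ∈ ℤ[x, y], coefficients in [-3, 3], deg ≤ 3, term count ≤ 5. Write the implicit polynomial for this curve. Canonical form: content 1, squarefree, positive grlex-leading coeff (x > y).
2*x^3 + 3*x*y^2 + 3*y^2 - 2*x + 3*y

1. deg p = 3. A generic line meets the curve in up to 3 points.
2. Checking where it meets the axes: among the integer gridlines, it crosses the x-axis at x ∈ {-1, 0, 1}; the y-axis gridline crossings are at y ∈ {-1, 0}.
3. Fitting integer coefficients to these (and the overall shape) gives p.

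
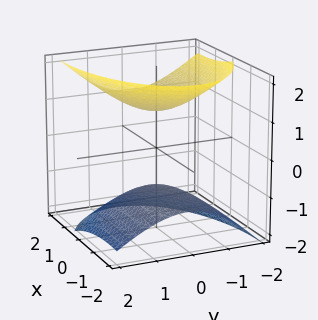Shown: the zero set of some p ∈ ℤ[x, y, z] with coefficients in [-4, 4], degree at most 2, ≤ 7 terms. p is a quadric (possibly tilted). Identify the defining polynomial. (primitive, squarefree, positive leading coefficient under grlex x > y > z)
1. There are 2 components.
2. Degree: a generic line meets the surface in up to 2 points, so deg p = 2.
3. Observable constraints: the z-axis gridline crossings are at z ∈ {-1, 1}; it misses every integer gridline on the y-axis.
4. Solving for integer coefficients yields p as stated.

x^2 - 2*x*z + 3*y^2 + y*z - 3*z^2 + 3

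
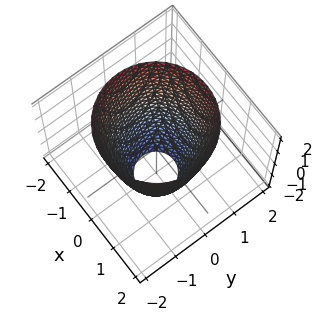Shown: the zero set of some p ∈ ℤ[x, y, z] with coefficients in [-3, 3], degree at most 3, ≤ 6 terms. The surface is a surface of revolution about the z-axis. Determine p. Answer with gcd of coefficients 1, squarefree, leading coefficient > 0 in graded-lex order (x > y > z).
2*x^2 + 2*y^2 - z - 3

First, the degree is 2 — a generic line meets the surface in up to 2 points.
Next, symmetry: the z-axis is an axis of rotation, so x and y enter only as x² + y².
Next, from the visible intercepts: a circular section at z = -2 has radius between 0 and 1; the surface avoids every integer z-axis point in the box.
Finally, assembling these constraints gives the stated polynomial.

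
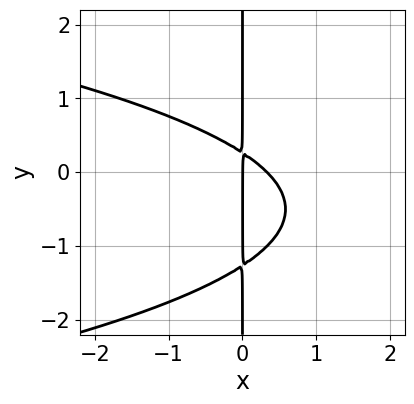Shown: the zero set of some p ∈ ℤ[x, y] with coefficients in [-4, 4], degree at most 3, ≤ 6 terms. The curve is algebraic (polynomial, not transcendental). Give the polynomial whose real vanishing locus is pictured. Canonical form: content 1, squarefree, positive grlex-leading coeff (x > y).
First, deg p = 3. The shape is more complex than any degree-2 curve.
Next, checking where it meets the axes: one x-axis crossing is at x = 0; every point of the y-axis in the box is on the curve.
Finally, fitting integer coefficients to these (and the overall shape) gives p.

3*x*y^2 + 3*x^2 + 3*x*y - x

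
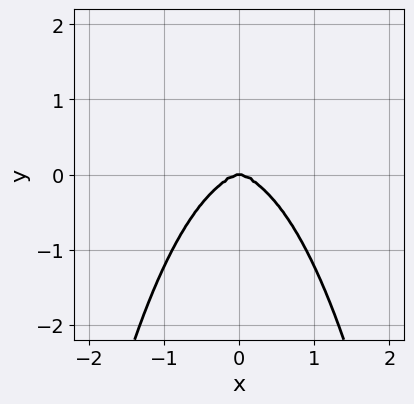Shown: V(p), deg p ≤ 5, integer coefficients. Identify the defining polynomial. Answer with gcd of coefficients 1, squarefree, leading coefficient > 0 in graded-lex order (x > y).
Degree: no degree-3 curve has this shape, so deg p = 4.
Symmetries: the x ↦ −x reflection is a symmetry, so x appears only in even powers.
Observable constraints: one y-axis crossing is at y = 0; it meets the x-axis at x = 0 (among the integer gridlines).
Solving for integer coefficients yields p as stated.

x^4 + 3*x^2*y^2 + 3*y^3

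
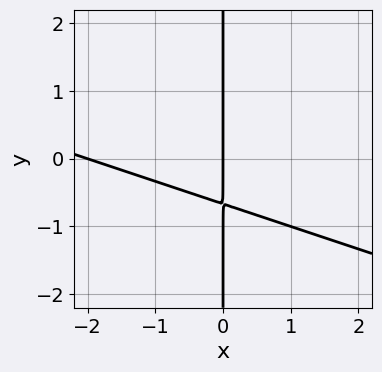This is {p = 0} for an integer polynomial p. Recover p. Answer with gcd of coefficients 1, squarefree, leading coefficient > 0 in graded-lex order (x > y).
1. deg p = 2. A generic line meets the curve in up to 2 points.
2. Reading off the gridlines: every point of the y-axis in the box is on the curve; the x-axis gridline crossings are at x ∈ {-2, 0}.
3. Matching integer coefficients to the picture gives p.

x^2 + 3*x*y + 2*x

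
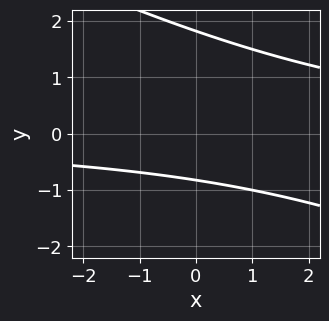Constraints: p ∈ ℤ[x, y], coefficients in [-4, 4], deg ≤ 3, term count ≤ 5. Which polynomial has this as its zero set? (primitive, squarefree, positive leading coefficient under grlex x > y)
x*y + 2*y^2 - 2*y - 3

First, the degree is 2 — the shape is more complex than any degree-1 curve.
Then, checking where it meets the axes: no x-intercept at any integer in the box.
Finally, these observations pin down the coefficients.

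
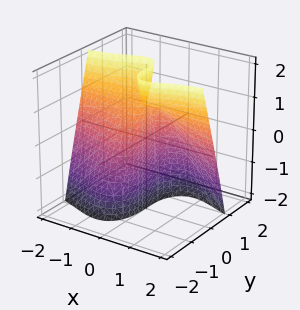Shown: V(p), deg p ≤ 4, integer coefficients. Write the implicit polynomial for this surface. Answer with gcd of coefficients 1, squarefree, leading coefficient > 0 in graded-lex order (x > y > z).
3*x^2*y + y^3 + 2*x*z - 2*x

1. The degree is 3 — the shape is more complex than any degree-2 surface.
2. From the visible intercepts: it crosses the x-axis at the gridline x = 0; it meets the y-axis at y = 0 (among the integer gridlines); the visible z-axis segment lies entirely on the surface.
3. Fitting integer coefficients to these (and the overall shape) gives p.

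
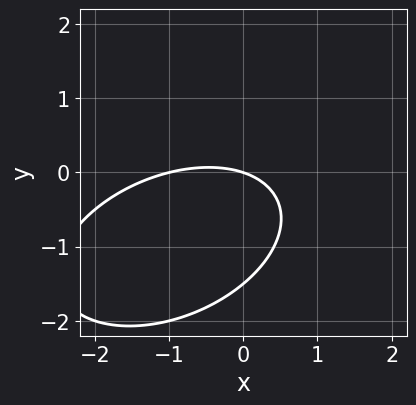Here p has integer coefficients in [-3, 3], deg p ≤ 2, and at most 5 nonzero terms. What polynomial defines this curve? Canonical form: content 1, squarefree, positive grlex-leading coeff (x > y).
1. deg p = 2. The shape is more complex than any degree-1 curve.
2. From the axis intercepts and sections: it crosses the y-axis at the gridline y = 0; the x-axis gridline crossings are at x ∈ {-1, 0}.
3. Putting this together gives p.

x^2 - x*y + 2*y^2 + x + 3*y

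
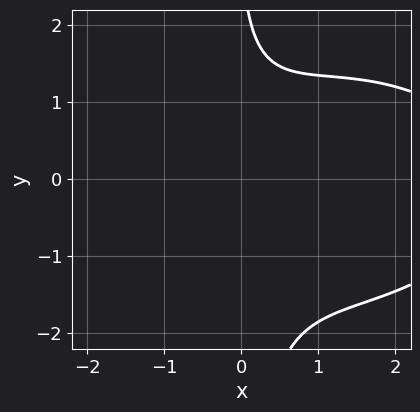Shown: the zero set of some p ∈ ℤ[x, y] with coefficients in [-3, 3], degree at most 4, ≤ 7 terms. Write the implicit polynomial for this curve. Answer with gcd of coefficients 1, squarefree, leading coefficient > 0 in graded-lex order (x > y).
1. Degree: a generic line meets the curve in up to 3 points, so deg p = 3.
2. Checking where it meets the axes: it misses every integer gridline on the y-axis; the curve avoids every integer x-axis point in the box.
3. These observations pin down the coefficients.

x^3 + 2*x*y^2 - 3*x^2 + y - 3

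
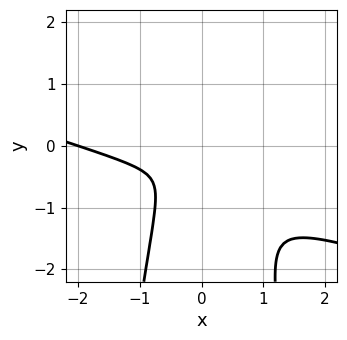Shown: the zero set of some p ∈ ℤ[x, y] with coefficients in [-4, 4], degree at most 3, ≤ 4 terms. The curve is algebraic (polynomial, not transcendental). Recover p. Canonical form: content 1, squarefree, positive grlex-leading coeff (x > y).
First, the degree is 3 — a generic line meets the curve in up to 3 points.
Next, reading off the gridlines: one x-axis crossing is at x = -2.
Finally, matching integer coefficients to the picture gives p.

x^3 + 3*x^2*y + 2*x^2 + y^2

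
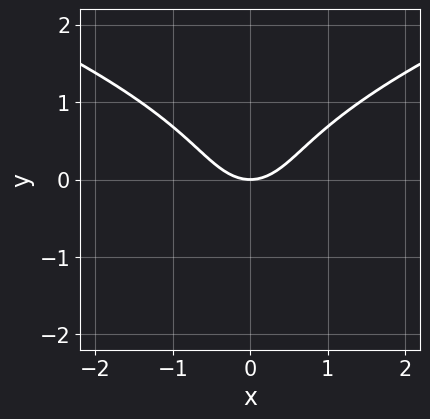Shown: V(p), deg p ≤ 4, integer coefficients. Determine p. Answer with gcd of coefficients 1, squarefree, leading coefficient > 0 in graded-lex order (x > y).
y^3 - x^2 + y

(a) The degree is 3 — no degree-2 curve has this shape.
(b) Symmetries: mirror symmetry x ↦ −x ⇒ only even powers of x.
(c) From the axis intercepts and sections: it meets the x-axis at x = 0 (among the integer gridlines); one y-axis crossing is at y = 0.
(d) These observations pin down the coefficients.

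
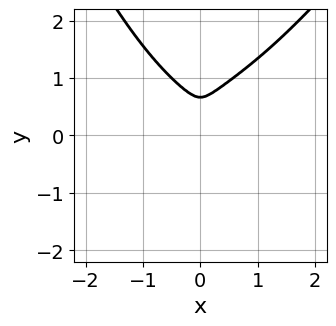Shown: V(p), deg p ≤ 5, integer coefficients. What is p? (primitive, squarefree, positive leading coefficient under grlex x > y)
2*x^4 - x^3*y - 3*y^3 + 3*x^2 + 2*y^2

(a) Degree: a generic line meets the curve in up to 4 points, so deg p = 4.
(b) Matching integer coefficients to the picture gives p.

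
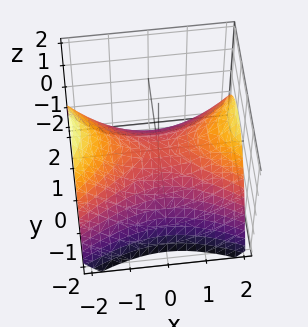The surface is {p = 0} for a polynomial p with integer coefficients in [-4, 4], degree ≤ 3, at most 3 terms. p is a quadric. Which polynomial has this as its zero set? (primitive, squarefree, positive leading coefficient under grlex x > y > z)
x^2 - 2*y^2 - 3*z

First, deg p = 2. A hyperbolic paraboloid; a quadric.
Then, symmetries: the y ↦ −y reflection is a symmetry, so y appears only in even powers; the x ↦ −x reflection is a symmetry, so x appears only in even powers.
Then, reading off the gridlines: it crosses the y-axis at the gridline y = 0; one x-axis crossing is at x = 0.
Finally, matching integer coefficients to the picture gives p.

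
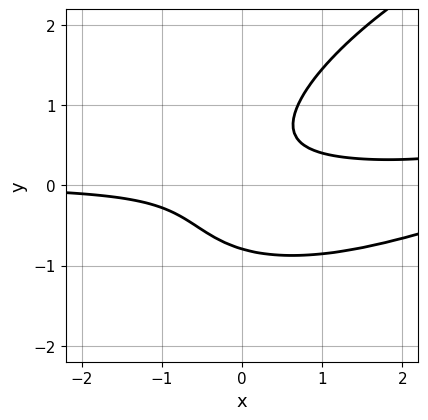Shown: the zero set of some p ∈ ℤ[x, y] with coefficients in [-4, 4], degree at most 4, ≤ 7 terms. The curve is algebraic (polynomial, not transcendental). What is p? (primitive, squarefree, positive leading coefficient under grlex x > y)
x^2*y - 2*x*y^2 + 2*y^3 - 3*x*y + 1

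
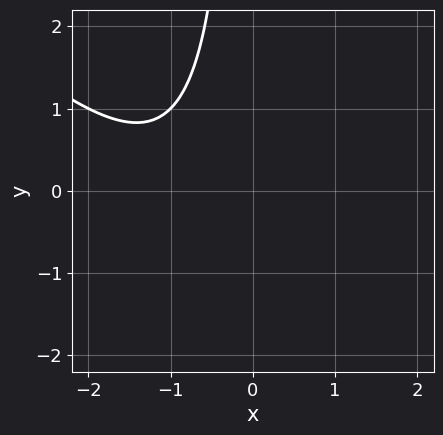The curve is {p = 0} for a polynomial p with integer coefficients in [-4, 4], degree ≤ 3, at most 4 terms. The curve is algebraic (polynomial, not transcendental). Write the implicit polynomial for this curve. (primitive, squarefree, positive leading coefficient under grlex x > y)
x^2 + x*y + 2*x + 2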